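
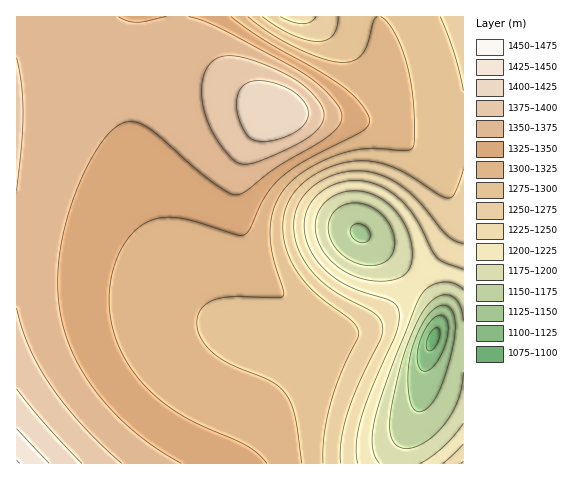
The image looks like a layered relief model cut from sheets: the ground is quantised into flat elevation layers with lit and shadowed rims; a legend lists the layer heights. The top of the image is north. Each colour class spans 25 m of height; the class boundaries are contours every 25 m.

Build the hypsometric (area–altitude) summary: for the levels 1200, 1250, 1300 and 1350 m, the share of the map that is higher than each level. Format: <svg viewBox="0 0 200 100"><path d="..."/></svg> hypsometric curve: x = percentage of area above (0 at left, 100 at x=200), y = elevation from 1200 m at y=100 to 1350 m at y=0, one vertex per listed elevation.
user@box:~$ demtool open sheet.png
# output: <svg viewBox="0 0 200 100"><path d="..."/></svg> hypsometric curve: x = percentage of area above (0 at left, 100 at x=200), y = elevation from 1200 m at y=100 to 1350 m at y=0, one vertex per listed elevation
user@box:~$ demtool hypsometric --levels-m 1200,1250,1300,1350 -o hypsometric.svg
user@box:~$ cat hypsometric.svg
<svg viewBox="0 0 200 100"><path d="M181 100l-15-33-39-34-67-33"/></svg>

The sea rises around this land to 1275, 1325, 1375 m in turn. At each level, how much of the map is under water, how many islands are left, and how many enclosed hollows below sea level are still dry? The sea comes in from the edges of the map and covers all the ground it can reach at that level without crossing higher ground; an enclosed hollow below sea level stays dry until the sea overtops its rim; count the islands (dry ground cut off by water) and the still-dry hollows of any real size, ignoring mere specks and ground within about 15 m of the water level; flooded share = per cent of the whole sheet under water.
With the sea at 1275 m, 22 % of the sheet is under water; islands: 0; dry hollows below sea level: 0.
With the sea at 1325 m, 54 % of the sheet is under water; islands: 0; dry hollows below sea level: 0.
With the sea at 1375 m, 92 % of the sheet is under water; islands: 1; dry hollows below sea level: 0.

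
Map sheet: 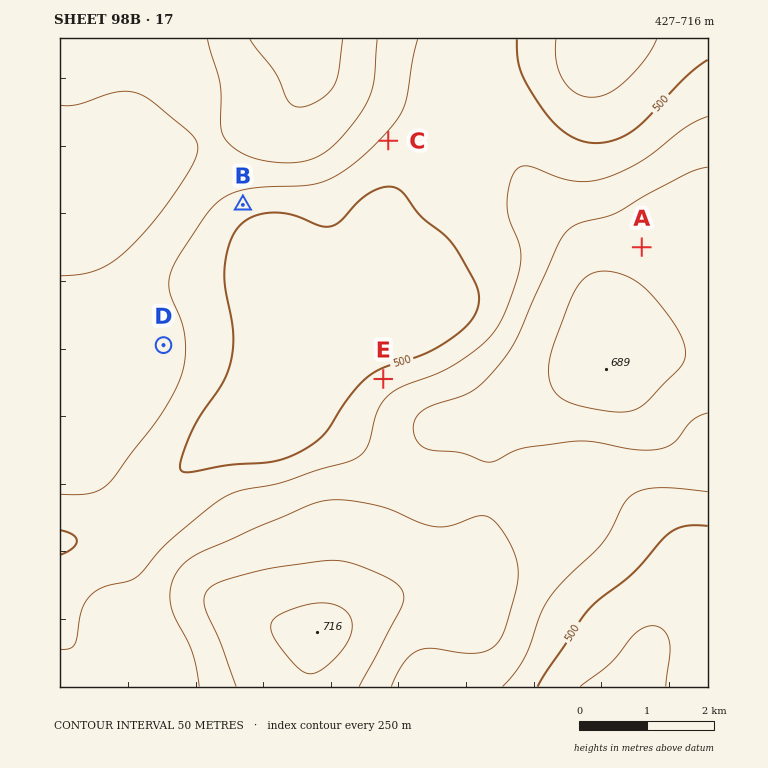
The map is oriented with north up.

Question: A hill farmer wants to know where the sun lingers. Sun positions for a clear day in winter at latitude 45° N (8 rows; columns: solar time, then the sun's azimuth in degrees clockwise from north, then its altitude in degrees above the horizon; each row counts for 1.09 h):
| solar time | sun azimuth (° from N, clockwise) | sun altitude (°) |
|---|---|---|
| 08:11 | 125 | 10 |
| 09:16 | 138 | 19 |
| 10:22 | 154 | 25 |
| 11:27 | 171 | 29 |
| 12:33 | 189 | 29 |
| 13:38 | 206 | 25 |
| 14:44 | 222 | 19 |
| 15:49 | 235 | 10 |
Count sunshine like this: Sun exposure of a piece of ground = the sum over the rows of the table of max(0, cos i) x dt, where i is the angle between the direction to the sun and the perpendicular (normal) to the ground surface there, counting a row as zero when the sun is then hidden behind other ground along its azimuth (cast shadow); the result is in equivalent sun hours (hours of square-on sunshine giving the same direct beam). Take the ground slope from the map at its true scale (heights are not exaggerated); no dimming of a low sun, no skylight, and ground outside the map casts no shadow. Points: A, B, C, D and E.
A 2.9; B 3.7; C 3.5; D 3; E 2.3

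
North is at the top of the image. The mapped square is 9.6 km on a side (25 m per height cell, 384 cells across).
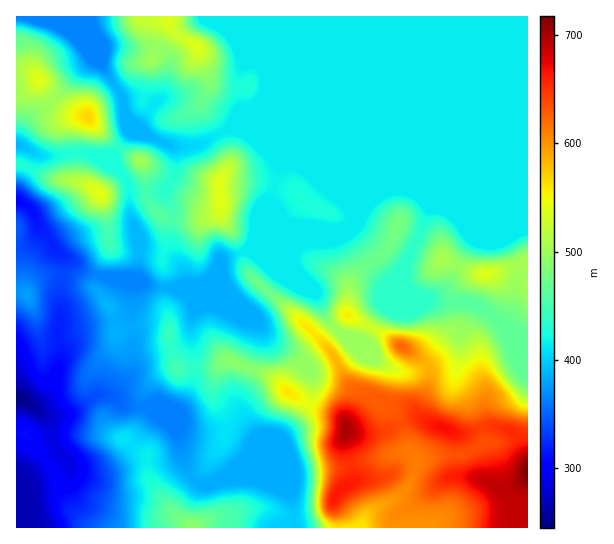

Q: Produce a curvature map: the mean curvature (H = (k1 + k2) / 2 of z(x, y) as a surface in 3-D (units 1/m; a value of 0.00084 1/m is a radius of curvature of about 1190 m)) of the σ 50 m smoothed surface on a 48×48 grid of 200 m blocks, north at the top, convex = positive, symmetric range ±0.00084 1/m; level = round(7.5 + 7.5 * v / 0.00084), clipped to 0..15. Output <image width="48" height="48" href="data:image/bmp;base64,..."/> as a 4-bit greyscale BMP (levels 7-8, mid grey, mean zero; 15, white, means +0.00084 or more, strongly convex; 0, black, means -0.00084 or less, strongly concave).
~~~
<image width="48" height="48" href="data:image/bmp;base64,Qk32BAAAAAAAAHYAAAAoAAAAMAAAADAAAAABAAQAAAAAAIAEAAATCwAAEwsAABAAAAAAAAAAAAAAABEREQAiIiIAMzMzAERERABVVVUAZmZmAHd3dwCIiIgAmZmZAKqqqgC7u7sAzMzMAN3d3QDu7u4A////AHdmeZiXaJh6y3eYVWdAJ0U4mHd3d3eZh3doqXZ2eJm6irqqmZhD77dFiYd2ZmWJh3Z5l3iHd3q4RYqrqYYy77dkRoiHVWWJd3Z5hohmh5qHQ0VnVWchr8qphleadnipd3ZpdnZmmqh2Z2Zmd3chjaqqu2aLubyYimaKdWdmeZdmeYZ3d3cRi4eIioZnqJqHe2iYZFVniZhmeZhnd3cDrIZmVnZmZVd3e4qGVoiKmLpmeJmGd3Qo37h3ZmZmZlVVaJqGirusqJhWd4mWZ2JIneyomGZ4q5Zmdrp2eImIqXZmZ4iHVCI0OOyXiXi9ypq8yrZGVHuVZ2d2WJiHZ2V4fPuGZ3qqh1iYlmRod2iGZ3dkWKdmWLzIW7hmd5qHR2iGclaHipVmeXRWaqZVV+/WR4d6u7qXNomronimaqd3d4arZ6ZFWeyEJczMp2epRHnLUXimWah3dnnMZ8h6rMlUFtuGQROKVYq2JWimV6l4hli6d6zcp2iELOQAFHmqdoqlR2inZXmJhniYVa23VEZkn6BjT/yIhXqlV2iXh2eZdnq2V6l1VERp/QZRr/yXZHuEd1mWeHeZhlnmWZZlZCfPwhR86nioh4lld1qWZ2aId2jHSIVWYT3/U+/qQAGImpdWaHuGZni5d3q4Vmd2Iq/3B/5yFnU1ZlVXeKx1Znqoh3qGd3djW/swBbtid3dVhURoeKp2aKuGZlZXd3c373E2JqqFZ3VmeIiZeJiHeIZFZUqWZnVv9Sd1erqHVmm6Z77ZZpiIhld2doyWelSPZHdpqpmZlVe7ma79mId1Q0ndlop1izJmV3d5h3iZqUScyYZYvZeFaInbZVl2mwKUd3d2ZUeIm2J7xxEgKrZld2jKRFlmq0r2Z3d3d3Roi6Nrs1d3U9VGZVWYIouIvL60V3d2Z3dHm8ZbdHeHd6NHmam3Bdx1ma2TR3eJq5dmrNlFV3eHhzI0Z635CbZXl623JniIl2d1aZVnd4eHiBaZiK/6GIRZdquJZniYZ3d3ZVd3eId4h0rv/u62GIZVecx4d3iXd3eHd3d3iHeId8uauqYCTLlmq77IZ3d3d3iIeHh4h3iHeNYyNUJjz/pmZX36Znd3d4eHd4d3h4h3h0E0MhI2vJQ1Q0m3R3d4eId4h4iId4d4eCarhWvnABJGZEVUd3d3d3d3d3d3d3d3d3m7qt/RRlupmGVnd3d3d3d3d3d3d3d3d4iIq++QVnvKmpdnd3d3d3d3d3d3d3d3d5Zmm9+hXHV4qodWd3h4eHiHiHh4iHh4eIl2as2BWXRGeahod3d4iIeIh4eHh4eHd2vadnlBdmVXV8hql3d3eId4h3iHeHh4iGzaczYmyJdamKdHh3d3eHh3iHiHd4h3iIunVkMr/NpYyalGd3d3d3eHh4eIh4eHeHmap0cnh6hVrdk3d3d3d3iId4eHiHiHiJzKc3cTZ3V7/8RXd3d3d3eHh4d3h3eId/pzN3VYu4i7hiN3d3h3d3eIh4eHeId4hxAmd3V53Im6EGd3d3d3d3d4eHiIiHh4iA=="/>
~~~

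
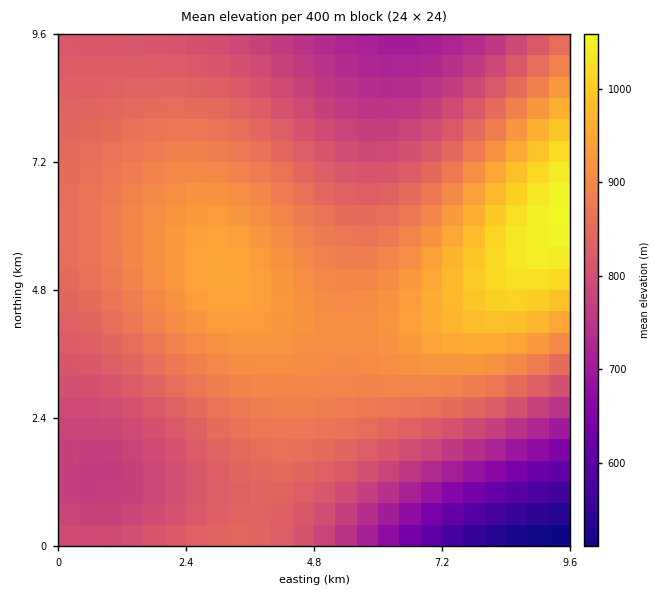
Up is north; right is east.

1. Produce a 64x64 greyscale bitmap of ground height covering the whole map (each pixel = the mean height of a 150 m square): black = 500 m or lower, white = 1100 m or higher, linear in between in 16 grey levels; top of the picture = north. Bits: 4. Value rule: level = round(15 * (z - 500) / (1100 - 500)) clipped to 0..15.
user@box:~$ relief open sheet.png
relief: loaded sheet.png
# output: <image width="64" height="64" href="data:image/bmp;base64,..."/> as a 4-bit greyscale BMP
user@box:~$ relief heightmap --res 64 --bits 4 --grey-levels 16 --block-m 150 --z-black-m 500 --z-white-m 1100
<image width="64" height="64" href="data:image/bmp;base64,Qk12CAAAAAAAAHYAAAAoAAAAQAAAAEAAAAABAAQAAAAAAAAIAAATCwAAEwsAABAAAAAAAAAAAAAAABEREQAiIiIAMzMzAERERABVVVUAZmZmAHd3dwCIiIgAmZmZAKqqqgC7u7sAzMzMAN3d3QDu7u4A////AId3d4iIiIiIiZmZmZmIiId3dmVVREMzIiIRERAAAAAAd3d3d3eIiIiIiZmZmYiIiHd2ZlVURDMyIiEREREAAAB3d3d3d3iIiIiIiZmZiIiId3dmZVVEQzMiIiEREREREXd3d3d3d3iIiIiIiZiIiIiHd3ZmVVREMzMiIiERERERd3d3d3d3d4iIiIiImYiIiId3dmZlVUREMzMiIiIRERF3d3d3d3d3iIiIiIiZmIiIiHd3ZmZVVURDMzMiIiIhEXd3d3d3d3d4iIiIiJmZiIiIh3d2ZmVVVERDMzMiIiIid3d3d3d3d3iIiIiJmZmYiIiId3d2ZmVVVERDMzMyIiJ3d3d3d3d3eIiIiImZmZmYiIiId3dmZmVVVEREMzMzInd3d3d3d3d4iIiImZmZmZmIiIiHd3dmZlVVVEREMzMzd3d3d3d3d4iIiImZmZmZmZmIiIiHd3dmZmVVVEREQzN3d3d3d3d3iIiIiZmZmZmZmZmIiIiHd3dmZmVVVUREQ3d3d3d3d3iIiIiZmZmZmZmZmZmIiIiHd3dmZmVVVUREd3d3d3d3iIiIiZmZmZmZmZmZmZmIiIiHd3d2ZmZVVUR3d3d3d3iIiIiZmZmZmZmZmZmZmZmYiIiId3d3ZmZVVXd3d3d3iIiIiZmZmZmZmZmZmZmZmZmZiIiIh3d3ZmZVd3d3d3iIiIiZmZmZmqqqqqqZmZmZmZmZmIiIiHd3ZmZ3d3d4iIiIiZmZmZqqqqqqqqqqmZmZmZmZmZiIiHd3Znd3d4iIiIiZmZmaqqqqqqqqqqqqqqqqmZmZmZmIiHd3iIiIiIiIiZmZmaqqqqqqqqqqqqqqqqqqqqqZmZmIiHeIiIiIiIiZmZmqqqqqqqqqqqqqqqqqqqqqqqqpmZmIiIiIiIiImZmZmqqqqqqqqqqqqqqqqqqqqqqqqqqqmZmIiIiIiImZmZmqqqqqqqqqqqqqqqqqqqu7u7u7qqqqmZmIiIiImZmZqqqqqqqqqqqqqqqqqqqru7u7u7u7uqqqmYiIiImZmZqqqqqqu7u7qqqqqqqqq7u7u7u7u7u7u6qqiIiImZmZqqqqqru7u7u6qqqqqqqru7u7u7vMu7u7uqqIiImZmZqqqqq7u7u7u7uqqqqqqru7u7u8zMzMzLu7uoiImZmZmqqqq7u7u7u7u7qqqqqqu7u7u8zMzMzMzMu7iJmZmZmqqqq7u7u7u7u7uqqqqqq7u7u8zMzMzMzMzLuJmZmZmqqqq7u7u7u7u7u6qqqqqqu7u7zMzMzN3MzMzJmZmZmaqqq7u7u7u7u7u6qqqqqqq7u7vMzMzd3d3dzMmZmZmaqqqru7u7u7u7u7qqqqqqqqu7u8zMzd3d3d3cyZmZmaqqqru7u7u7u7u7uqqqqqqqq7u7zMzN3d3d3d3ZmZmZqqqqu7u7u7u7u7uqqqqqqqqqu7u8zM3d3d3d3dmZmZmqqqq7u7u7u7u7u6qqqqqqqqqru7zMzd3d3d3d2ZmZmqqqq7u7u7u7u7u6qqqqqqqqqqu7vMzN3d3e7u3ZmZmaqqqru7u7u7u7u7qqqqqqqqqqqru7zMzd3d7u7umZmZqqqqu7u7u7u7u7qqqqqpmZmqqqq7vMzN3d3u7u6ZmZmqqqq7u7u7u7u7uqqqqZmZmZqqqru7zM3d3e7u7pmZmaqqqqu7u7u7u7uqqqqZmZmZmZqqq7u8zN3d7u7umZmZqqqqq7u7u7u7uqqqqZmZmZmZmaqqu7zM3d3e7u6ZmZmqqqqqu7u7u7uqqqqZmZmZmZmZmqqru8zN3d7u7pmZmaqqqqq7u7u7uqqqqpmZmZmZmZmZqqu7zMzd3e7umZmZmqqqqqq7u7qqqqqpmZmZiIiJmZmaqru8zN3d7u6ZmZmaqqqqqqqqqqqqqpmZmYiIiIiJmZmqq7vMzd3e7pmZmZmqqqqqqqqqqqqpmZmYiIiIiIiZmZqqu7zM3d3umZmZmaqqqqqqqqqqqpmZmYiIiIiIiIiZmqq7vMzd3e6ZmZmZmqqqqqqqqqqpmZmYiIiIiIiIiImZqqu7zM3d3pmZmZmZqqqqqqqqqZmZmYiIiId3d4iIiJmaqru8zN3dmZmZmZmaqqqqqqqZmZmYiIiHd3d3d4iIiZmqq7vMzd2ZmZmZmZmZqqqqmZmZmYiIiHd3d3d3eIiImZqqu7zM3ZmZmZmZmZmZmZmZmZmYiIiHd3d3d3d3eIiJmaqrvMzNmZmZmZmZmZmZmZmZmYiIiHd3d3d3d3d3iIiZmqq7zMyZmZmZmZmZmZmZmZmIiIiHd3d3d3d3d3d4iImZqru8zIiJmZmZmZmZmZmZmIiIiHd3d3ZmZmZ3d3eIiJmaq7vMiIiJmZmZmZmZmZiIiIiHd3d3ZmZmZmZ3d3iIiZqqu7yIiIiImZmZmZmYiIiIiHd3d2ZmZmZmZmd3d4iJmaqru4iIiIiIiIiIiIiIiIiHd3d2ZmZmZmZmZmd3eIiZmqq7iIiIiIiIiIiIiIiIh3d3d2ZmZmZmZmZmZnd3iImZqquIiIiIiIiIiIiIiIh3d3d2ZmZmZmZmZmZmZ3d4iJmaqoiIiIiIiIiIiIiIh3d3d2ZmZmZmVVVWZmZmd3eIiZmqiIiIiIiIiIiIiId3d3d3ZmZmZlVVVVVWZmZnd3iImZqIiIiIiIiIiIiId3d3d3ZmZmZlVVVVVVVWZmZnd4iJmYiIiIiIiIiIiHd3d3d3ZmZmZlVVVVVVVVVmZmZ3eIiZ"/>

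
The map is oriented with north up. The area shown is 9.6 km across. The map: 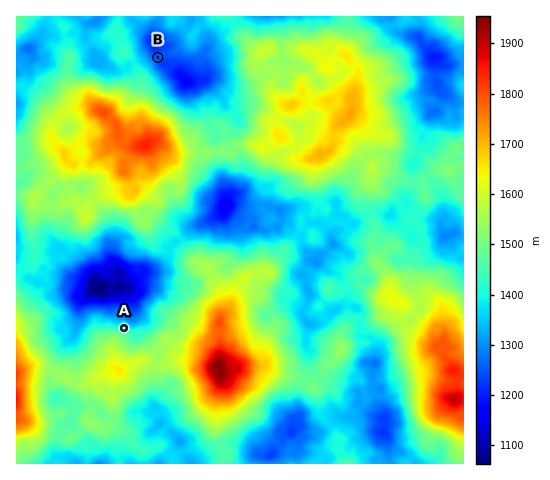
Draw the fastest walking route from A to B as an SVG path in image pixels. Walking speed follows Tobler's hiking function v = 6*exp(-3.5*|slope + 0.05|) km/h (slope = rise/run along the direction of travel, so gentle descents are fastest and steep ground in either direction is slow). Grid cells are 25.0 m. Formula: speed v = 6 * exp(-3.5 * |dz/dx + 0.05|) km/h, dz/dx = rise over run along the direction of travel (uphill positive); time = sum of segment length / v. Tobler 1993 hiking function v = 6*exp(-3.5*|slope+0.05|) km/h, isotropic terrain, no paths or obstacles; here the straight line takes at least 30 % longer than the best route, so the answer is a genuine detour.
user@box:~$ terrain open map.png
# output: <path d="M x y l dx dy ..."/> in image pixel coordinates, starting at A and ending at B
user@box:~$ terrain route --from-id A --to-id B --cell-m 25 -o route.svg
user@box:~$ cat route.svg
<path d="M124 328l2 1 7 0 13-6 2-3 0-9 2-3 8-8 7-2 1-3 0-2 3-7 0-5 5-8 0-4-2-5 0-16 7-14 0-11 4-9 5-5 1-2 0-13 10-19 0-44-2-2-7-7-3-7-13-13-1-3-2-2-4-7 0-3-2-4-8-16 0-7 1-3"/>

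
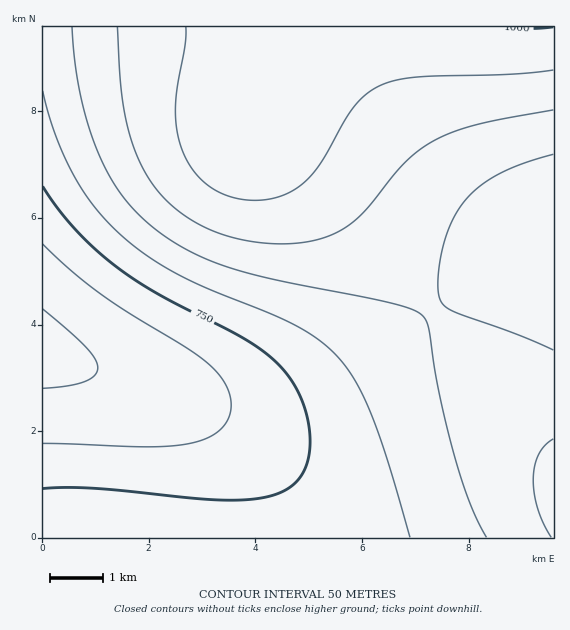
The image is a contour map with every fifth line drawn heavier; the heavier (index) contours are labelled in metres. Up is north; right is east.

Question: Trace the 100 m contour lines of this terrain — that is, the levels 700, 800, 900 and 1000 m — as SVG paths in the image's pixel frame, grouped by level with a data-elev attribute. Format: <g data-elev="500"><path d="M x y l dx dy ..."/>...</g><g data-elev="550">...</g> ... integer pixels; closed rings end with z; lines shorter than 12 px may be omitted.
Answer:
<g data-elev="700"><path d="M43 244l28 27 30 23 30 20 56 34 20 15 11 10 7 11 5 11 1 10-3 14-8 11-13 8-18 6-18 2-24 1-104-4"/></g><g data-elev="800"><path d="M43 91l12 44 18 40 21 32 27 28 27 21 32 19 31 15 65 26 27 13 21 15 18 17 16 26 16 33 15 47 21 70"/></g><g data-elev="900"><path d="M553 439l-8 6-6 9-4 11-2 14 1 14 4 15 5 15 8 14"/><path d="M117 27l3 54 5 35 9 32 13 27 18 24 22 18 28 15 30 8 24 3 23 1 21-3 19-6 13-7 13-11 46-54 13-12 16-10 19-9 24-7 77-15"/></g><g data-elev="1000"><path d="M502 27l26 2 25-2"/></g>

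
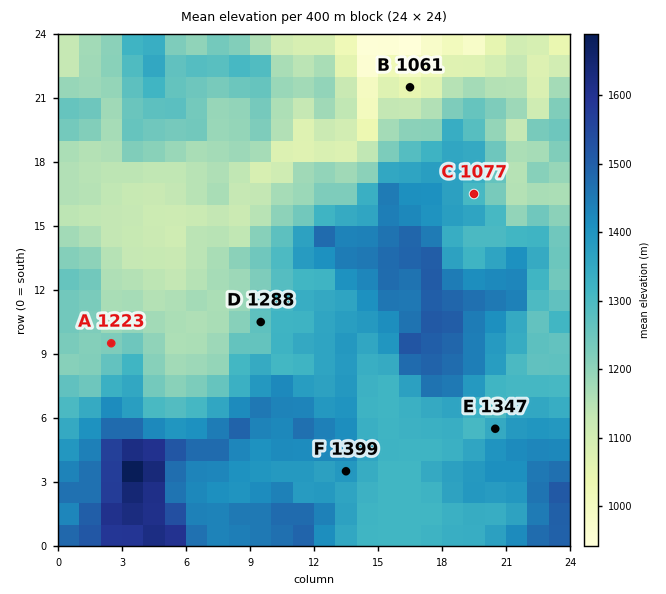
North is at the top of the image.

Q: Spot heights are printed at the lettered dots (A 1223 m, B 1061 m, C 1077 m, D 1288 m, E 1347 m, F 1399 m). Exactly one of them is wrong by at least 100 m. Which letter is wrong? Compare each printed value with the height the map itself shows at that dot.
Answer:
C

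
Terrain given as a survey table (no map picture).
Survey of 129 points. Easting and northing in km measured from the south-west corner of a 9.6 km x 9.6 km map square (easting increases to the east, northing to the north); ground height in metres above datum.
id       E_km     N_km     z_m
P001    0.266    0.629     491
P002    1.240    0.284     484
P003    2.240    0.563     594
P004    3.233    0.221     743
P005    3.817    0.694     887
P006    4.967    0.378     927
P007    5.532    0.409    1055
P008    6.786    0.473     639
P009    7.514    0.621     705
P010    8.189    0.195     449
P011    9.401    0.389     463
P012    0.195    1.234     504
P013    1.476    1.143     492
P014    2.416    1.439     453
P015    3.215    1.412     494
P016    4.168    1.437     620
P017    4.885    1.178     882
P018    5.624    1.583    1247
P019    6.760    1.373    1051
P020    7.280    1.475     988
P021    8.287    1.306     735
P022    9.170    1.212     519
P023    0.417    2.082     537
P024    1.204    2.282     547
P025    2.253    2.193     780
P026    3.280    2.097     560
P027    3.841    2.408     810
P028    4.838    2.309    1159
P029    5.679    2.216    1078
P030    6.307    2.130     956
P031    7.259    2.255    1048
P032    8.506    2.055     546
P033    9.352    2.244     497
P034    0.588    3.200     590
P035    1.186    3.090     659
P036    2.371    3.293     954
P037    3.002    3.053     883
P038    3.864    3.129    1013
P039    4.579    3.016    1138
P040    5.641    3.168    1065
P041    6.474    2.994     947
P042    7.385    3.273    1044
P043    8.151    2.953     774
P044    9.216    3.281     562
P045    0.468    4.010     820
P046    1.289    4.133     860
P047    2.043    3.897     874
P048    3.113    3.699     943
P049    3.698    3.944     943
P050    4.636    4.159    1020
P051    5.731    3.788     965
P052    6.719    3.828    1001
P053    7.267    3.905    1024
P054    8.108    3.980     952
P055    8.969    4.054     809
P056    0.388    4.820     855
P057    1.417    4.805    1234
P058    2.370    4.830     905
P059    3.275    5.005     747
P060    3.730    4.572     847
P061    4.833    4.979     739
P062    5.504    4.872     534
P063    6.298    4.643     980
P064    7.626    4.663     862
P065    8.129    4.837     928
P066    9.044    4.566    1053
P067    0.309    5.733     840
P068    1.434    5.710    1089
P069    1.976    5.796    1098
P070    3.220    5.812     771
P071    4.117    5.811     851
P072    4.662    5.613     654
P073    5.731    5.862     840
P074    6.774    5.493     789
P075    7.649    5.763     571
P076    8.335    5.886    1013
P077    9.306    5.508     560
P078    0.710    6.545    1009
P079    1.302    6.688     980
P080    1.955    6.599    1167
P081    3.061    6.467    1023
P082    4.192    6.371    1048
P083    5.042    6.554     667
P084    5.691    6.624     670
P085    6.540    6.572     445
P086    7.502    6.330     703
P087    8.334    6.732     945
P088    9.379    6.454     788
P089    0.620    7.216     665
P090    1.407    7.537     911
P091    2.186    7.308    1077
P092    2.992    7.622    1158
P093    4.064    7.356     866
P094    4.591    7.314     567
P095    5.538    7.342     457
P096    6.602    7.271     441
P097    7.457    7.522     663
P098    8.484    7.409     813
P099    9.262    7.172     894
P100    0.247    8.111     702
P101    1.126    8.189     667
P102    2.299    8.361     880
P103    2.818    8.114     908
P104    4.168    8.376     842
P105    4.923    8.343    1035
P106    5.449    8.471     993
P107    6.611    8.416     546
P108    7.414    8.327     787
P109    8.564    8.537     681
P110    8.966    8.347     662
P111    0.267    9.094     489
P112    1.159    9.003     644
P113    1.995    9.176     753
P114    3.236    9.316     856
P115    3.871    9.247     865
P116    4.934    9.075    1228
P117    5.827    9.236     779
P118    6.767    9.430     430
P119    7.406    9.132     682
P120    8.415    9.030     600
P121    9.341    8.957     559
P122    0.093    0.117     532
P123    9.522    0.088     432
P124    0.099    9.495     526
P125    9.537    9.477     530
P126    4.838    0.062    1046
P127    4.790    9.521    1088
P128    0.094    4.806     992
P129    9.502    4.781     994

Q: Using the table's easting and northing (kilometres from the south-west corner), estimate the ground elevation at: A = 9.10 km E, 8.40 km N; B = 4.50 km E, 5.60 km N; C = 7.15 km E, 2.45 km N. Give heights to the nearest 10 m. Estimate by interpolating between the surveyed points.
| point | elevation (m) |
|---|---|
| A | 630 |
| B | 670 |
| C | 1040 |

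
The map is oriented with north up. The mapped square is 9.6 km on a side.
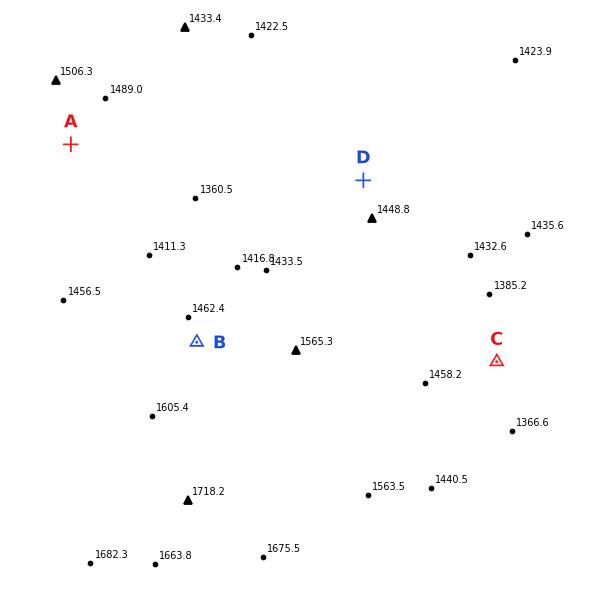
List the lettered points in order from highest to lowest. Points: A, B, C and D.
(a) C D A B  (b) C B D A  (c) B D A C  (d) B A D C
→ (d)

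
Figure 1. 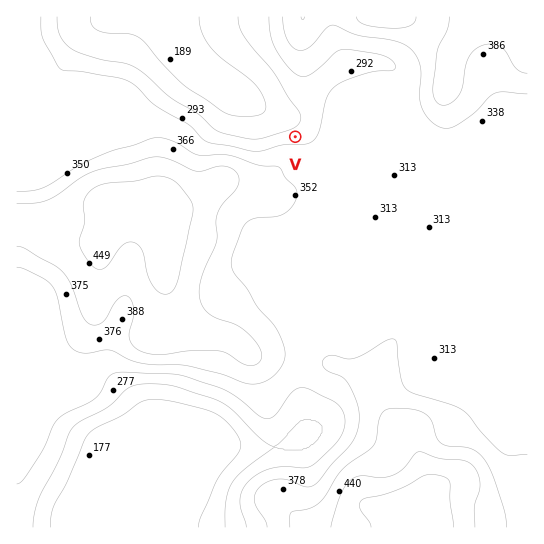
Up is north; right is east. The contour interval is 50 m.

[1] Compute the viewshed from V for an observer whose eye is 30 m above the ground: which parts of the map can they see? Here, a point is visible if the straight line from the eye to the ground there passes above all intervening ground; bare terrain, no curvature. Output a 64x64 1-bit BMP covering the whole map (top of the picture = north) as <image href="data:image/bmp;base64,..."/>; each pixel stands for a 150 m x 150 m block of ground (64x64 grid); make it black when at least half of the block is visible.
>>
<image width="64" height="64" href="data:image/bmp;base64,Qk0+AgAAAAAAAD4AAAAoAAAAQAAAAEAAAAABAAEAAAAAAAACAAATCwAAEwsAAAIAAAAAAAAA////AAAAAAAAAAAAAAAAAAAAAAAAAAAAAAAAAAAAAAAAAAAAAAAAAAAAAAAAAAAAAAAAAAAAAAAAAAAAAAAAAAAAAAAAAAAAAAAAAAAAAAAAAAAAAAAAAAAAAAAAAAAAAAAAAAAAAAAAAAAAAAAAAAAAAAAAAAAAAAAAAAAAAAAAAAAAAAAAAAAAAAAAAAAAAAAAAAAAAAAAAAAAAAAAAAAAAAAAAAAAAAAAAAAAAAAAAAAAAAAAAAAAAAAAAAAAAAAAAAAAAAAAAAAAAAAAAAAAAAAAAAAAAAAAAAAAAAAAAAAAAAAAAAAAAAAAAAAAAAAAAAAAAAAAAAAAAAAAAAAAAAAAAAAAAAAAAAAAAAAAAAAAAAAAAAAAAAAAAAAAAAAAAAAAAAAAAAAAAAAAAAAAAAAAAAAAAAAAAAAAAAAAAAAAAAAAAAAAAAAAAAAAAAAAAAAAAAAAAAAAAAAAAAAAEBwAAAAAAAA4PgAAAAAAADx/AAAAAAAAP3/4AAAAAAA///4AAAAAAD///wAAAAAAP///AAAAAAB///8AAAAAB////wAIAAAP////gBgAAB////8AHAAAD////wAcAAAH///+ABwAAAf///8AHAAAA////4AcACAD////wBwA+AP////wPAD8A//////8AP4H//////cA/////D//w4D///w4Af4DgA=="/>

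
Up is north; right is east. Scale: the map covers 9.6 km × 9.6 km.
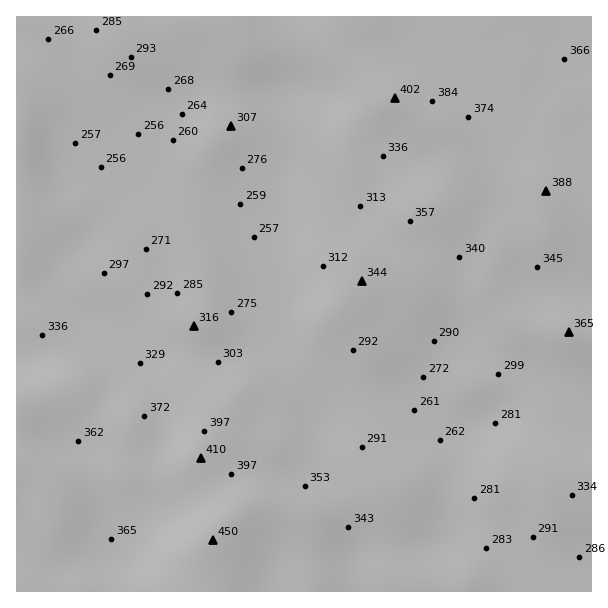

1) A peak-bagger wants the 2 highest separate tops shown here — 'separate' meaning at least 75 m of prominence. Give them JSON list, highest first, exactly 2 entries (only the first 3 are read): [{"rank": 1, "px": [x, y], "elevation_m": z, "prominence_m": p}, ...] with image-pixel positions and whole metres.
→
[{"rank": 1, "px": [213, 540], "elevation_m": 450, "prominence_m": 194}, {"rank": 2, "px": [393, 98], "elevation_m": 402, "prominence_m": 119}]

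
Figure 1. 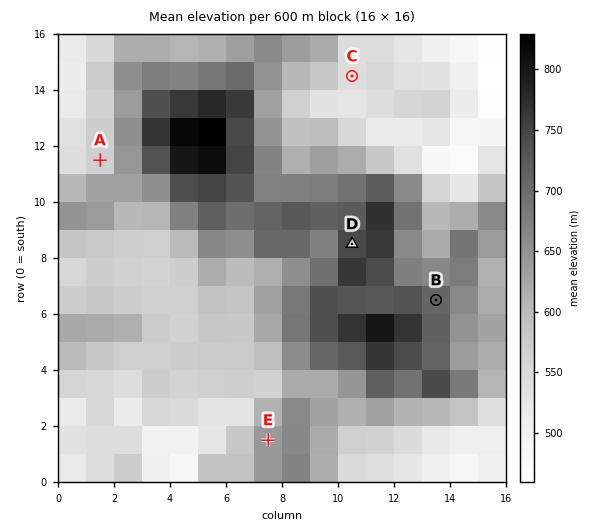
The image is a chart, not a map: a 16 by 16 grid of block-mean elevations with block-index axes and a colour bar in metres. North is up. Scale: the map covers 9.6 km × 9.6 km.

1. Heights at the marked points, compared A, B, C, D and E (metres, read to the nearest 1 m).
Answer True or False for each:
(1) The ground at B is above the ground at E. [True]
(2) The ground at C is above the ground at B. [False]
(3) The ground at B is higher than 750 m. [False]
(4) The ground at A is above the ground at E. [False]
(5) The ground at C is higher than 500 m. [True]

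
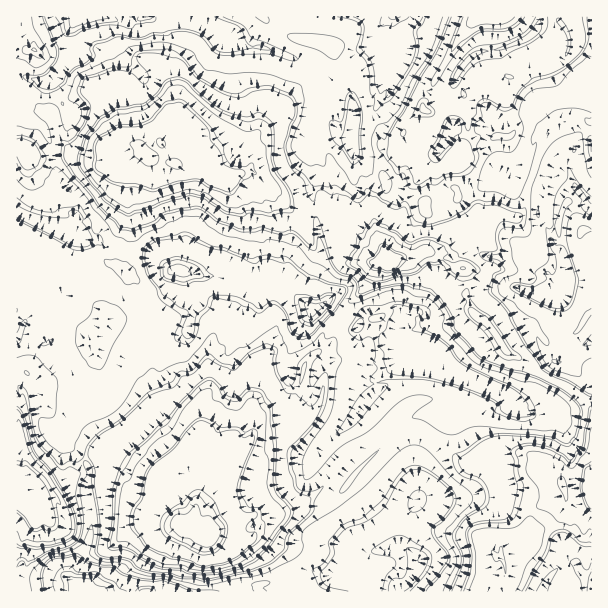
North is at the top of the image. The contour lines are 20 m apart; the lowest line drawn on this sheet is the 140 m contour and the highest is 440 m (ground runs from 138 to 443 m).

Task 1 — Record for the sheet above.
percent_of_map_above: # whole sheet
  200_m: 87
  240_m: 58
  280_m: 38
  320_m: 19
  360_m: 8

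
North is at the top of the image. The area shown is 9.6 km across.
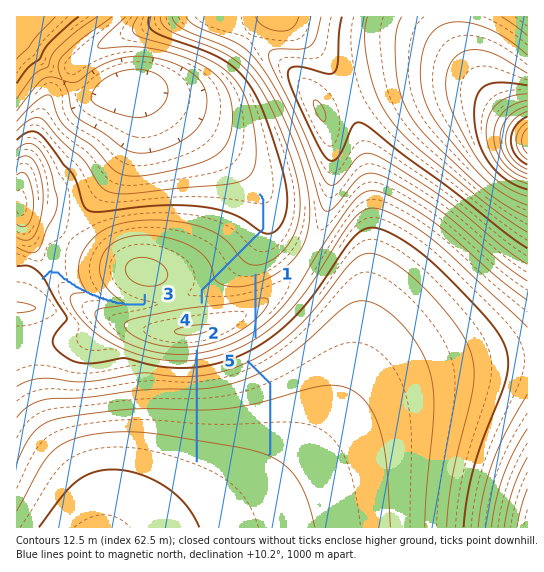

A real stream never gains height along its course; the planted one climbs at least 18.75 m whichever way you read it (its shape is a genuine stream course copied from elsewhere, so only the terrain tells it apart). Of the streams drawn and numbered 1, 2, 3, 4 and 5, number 1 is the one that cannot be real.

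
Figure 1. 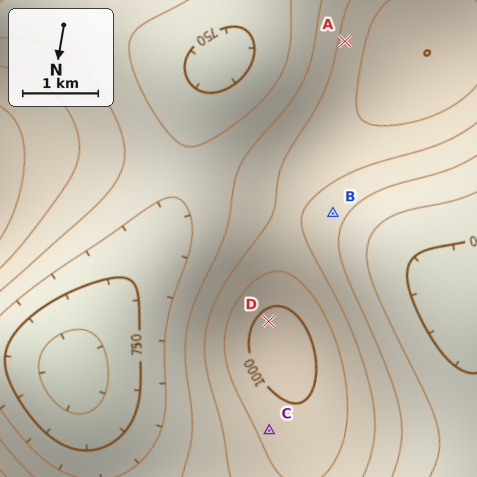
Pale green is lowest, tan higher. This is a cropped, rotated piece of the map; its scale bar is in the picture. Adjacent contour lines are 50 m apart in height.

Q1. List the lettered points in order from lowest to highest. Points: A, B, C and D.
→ B A C D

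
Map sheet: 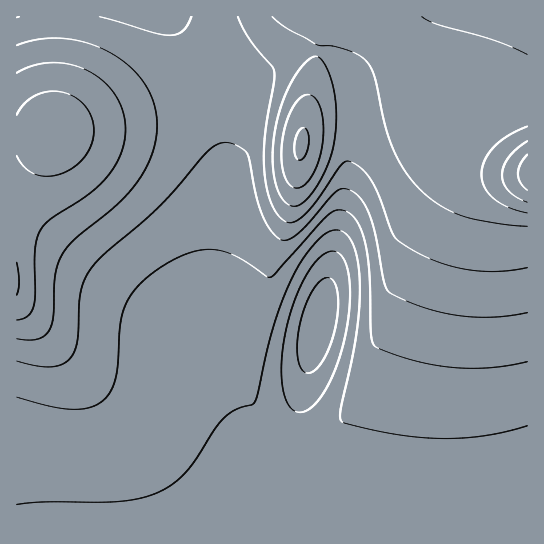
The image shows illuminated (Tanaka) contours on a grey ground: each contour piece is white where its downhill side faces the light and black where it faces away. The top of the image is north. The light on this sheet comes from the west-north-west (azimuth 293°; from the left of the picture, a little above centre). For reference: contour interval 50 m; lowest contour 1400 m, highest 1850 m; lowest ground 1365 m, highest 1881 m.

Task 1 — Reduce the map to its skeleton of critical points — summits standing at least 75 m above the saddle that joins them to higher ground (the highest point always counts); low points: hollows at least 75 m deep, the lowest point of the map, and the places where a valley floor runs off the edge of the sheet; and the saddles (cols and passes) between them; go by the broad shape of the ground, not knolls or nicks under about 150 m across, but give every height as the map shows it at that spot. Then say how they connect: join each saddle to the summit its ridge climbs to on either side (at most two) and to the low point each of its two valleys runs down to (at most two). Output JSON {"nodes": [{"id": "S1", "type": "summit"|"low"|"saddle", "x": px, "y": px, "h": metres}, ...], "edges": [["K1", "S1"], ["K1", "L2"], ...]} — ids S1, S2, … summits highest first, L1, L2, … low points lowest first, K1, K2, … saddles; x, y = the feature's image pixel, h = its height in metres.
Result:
{"nodes": [
{"id": "S1", "type": "summit", "x": 527, "y": 173, "h": 1881},
{"id": "S2", "type": "summit", "x": 302, "y": 145, "h": 1808},
{"id": "S3", "type": "summit", "x": 53, "y": 131, "h": 1779},
{"id": "L1", "type": "low", "x": 318, "y": 323, "h": 1365},
{"id": "K1", "type": "saddle", "x": 318, "y": 51, "h": 1699},
{"id": "K2", "type": "saddle", "x": 205, "y": 79, "h": 1612},
{"id": "K3", "type": "saddle", "x": 294, "y": 463, "h": 1485}],
"edges": [["K1", "S1"], ["K1", "S2"], ["K1", "L1"], ["K2", "S1"], ["K2", "S3"], ["K2", "L1"], ["K3", "S1"], ["K3", "S2"], ["K3", "L1"]]}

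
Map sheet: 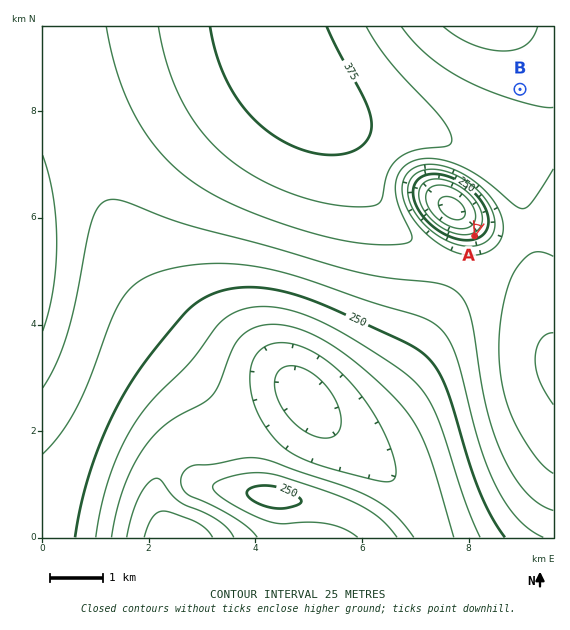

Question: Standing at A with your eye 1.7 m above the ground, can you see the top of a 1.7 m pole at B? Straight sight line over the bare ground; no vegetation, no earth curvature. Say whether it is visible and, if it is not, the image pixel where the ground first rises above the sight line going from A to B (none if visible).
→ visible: false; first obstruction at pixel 485 204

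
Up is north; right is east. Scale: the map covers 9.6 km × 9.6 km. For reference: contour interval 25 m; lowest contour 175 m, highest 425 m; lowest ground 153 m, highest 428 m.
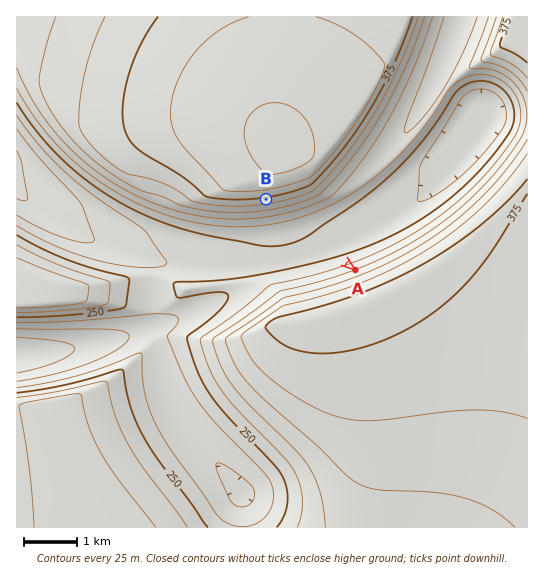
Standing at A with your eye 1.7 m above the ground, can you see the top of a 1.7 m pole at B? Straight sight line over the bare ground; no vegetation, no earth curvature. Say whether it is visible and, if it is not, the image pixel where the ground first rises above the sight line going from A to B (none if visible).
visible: true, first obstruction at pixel None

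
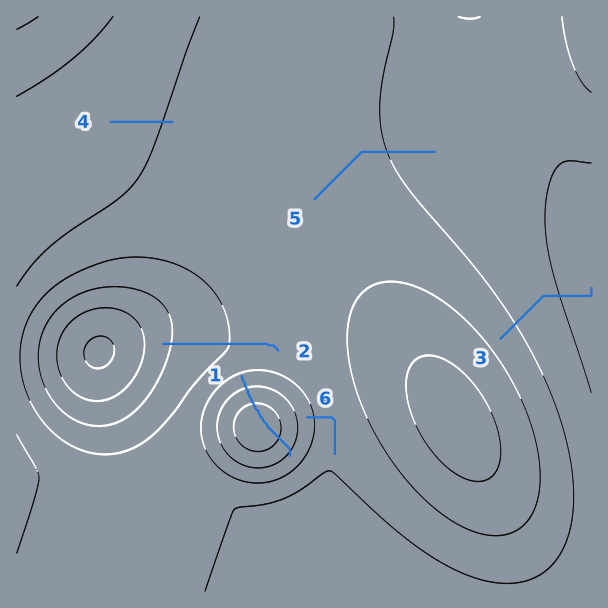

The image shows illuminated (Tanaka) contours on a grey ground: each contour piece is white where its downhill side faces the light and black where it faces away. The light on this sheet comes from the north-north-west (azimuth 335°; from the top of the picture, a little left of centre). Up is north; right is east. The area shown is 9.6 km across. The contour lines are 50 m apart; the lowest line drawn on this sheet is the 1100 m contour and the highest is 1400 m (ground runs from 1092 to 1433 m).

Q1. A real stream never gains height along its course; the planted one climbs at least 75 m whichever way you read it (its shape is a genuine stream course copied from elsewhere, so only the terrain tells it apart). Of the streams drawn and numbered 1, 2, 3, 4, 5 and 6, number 1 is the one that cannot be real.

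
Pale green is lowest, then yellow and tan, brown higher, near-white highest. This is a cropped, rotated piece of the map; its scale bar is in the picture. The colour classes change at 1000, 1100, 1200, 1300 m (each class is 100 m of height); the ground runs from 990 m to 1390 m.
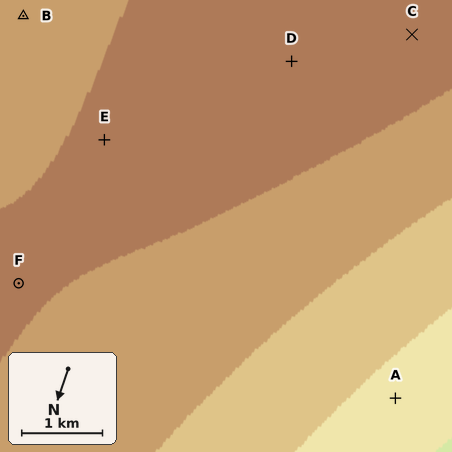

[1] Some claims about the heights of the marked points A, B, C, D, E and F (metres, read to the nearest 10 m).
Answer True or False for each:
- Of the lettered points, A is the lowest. True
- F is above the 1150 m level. True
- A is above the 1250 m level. False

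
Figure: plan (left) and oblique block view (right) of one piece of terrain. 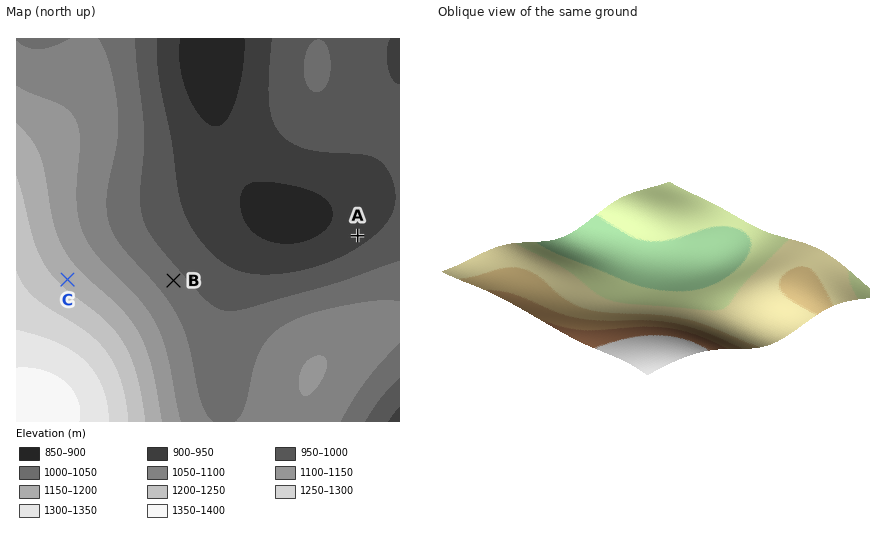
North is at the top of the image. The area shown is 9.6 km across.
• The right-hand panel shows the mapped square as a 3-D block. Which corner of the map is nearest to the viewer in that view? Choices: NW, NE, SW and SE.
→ SW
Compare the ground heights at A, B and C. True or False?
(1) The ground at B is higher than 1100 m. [False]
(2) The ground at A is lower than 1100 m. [True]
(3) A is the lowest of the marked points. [True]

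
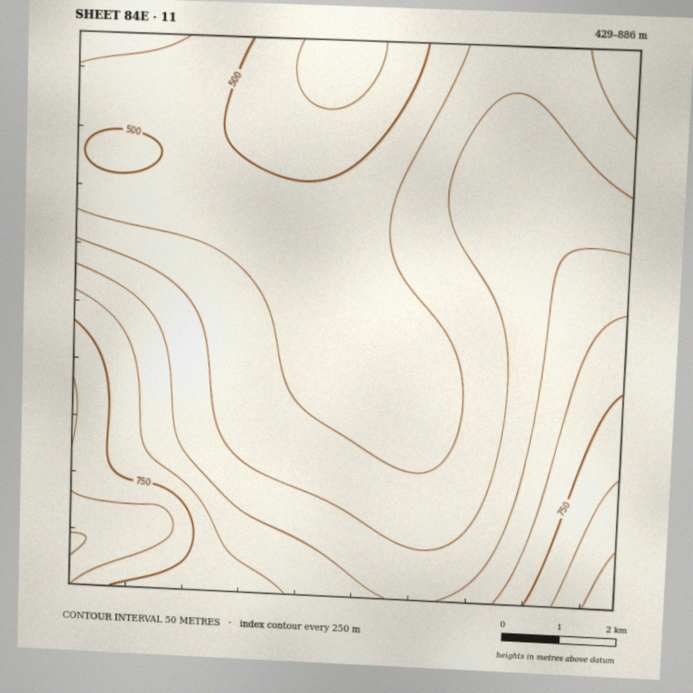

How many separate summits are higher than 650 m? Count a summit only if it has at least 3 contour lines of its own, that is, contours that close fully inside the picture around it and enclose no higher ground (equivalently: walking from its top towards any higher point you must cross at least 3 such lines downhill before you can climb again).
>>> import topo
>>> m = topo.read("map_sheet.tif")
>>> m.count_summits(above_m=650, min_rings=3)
0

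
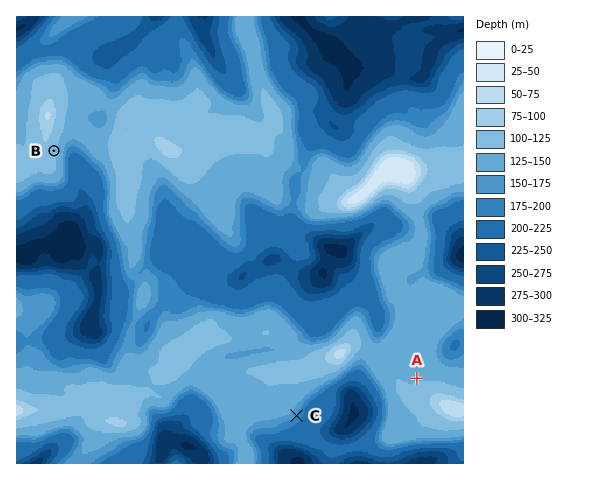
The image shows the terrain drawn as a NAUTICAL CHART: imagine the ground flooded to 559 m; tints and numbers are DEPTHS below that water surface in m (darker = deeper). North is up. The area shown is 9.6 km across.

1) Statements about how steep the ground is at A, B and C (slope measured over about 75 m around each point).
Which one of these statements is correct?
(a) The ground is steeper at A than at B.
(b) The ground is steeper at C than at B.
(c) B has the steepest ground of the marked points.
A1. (b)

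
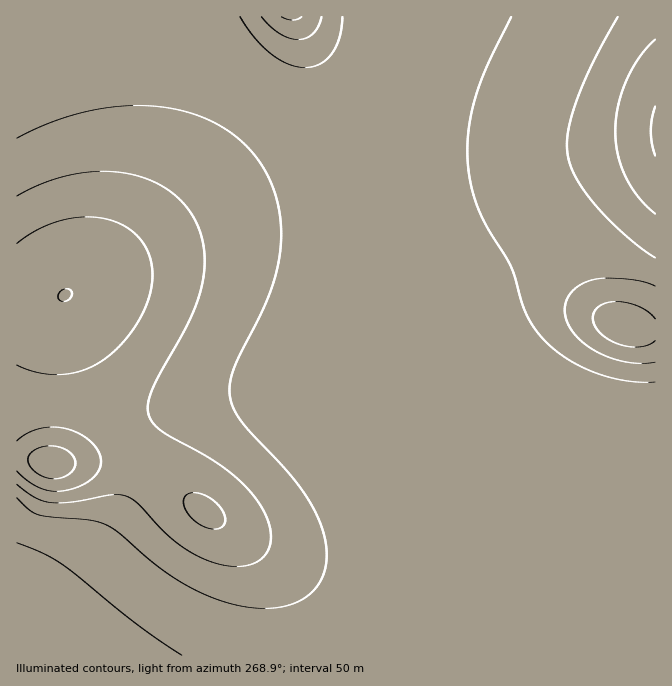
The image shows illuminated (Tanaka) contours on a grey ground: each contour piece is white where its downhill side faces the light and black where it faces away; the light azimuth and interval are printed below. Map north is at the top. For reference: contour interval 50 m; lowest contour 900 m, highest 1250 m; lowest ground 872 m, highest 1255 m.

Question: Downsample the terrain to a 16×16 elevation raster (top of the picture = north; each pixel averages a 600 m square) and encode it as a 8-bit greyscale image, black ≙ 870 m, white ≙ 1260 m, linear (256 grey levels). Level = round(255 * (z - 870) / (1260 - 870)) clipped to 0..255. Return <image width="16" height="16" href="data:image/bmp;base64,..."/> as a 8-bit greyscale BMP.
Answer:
<image width="16" height="16" href="data:image/bmp;base64,Qk02BQAAAAAAADYEAAAoAAAAEAAAABAAAAABAAgAAAAAAAABAAATCwAAEwsAAAABAAAAAAAAAAAAAAEBAQACAgIAAwMDAAQEBAAFBQUABgYGAAcHBwAICAgACQkJAAoKCgALCwsADAwMAA0NDQAODg4ADw8PABAQEAAREREAEhISABMTEwAUFBQAFRUVABYWFgAXFxcAGBgYABkZGQAaGhoAGxsbABwcHAAdHR0AHh4eAB8fHwAgICAAISEhACIiIgAjIyMAJCQkACUlJQAmJiYAJycnACgoKAApKSkAKioqACsrKwAsLCwALS0tAC4uLgAvLy8AMDAwADExMQAyMjIAMzMzADQ0NAA1NTUANjY2ADc3NwA4ODgAOTk5ADo6OgA7OzsAPDw8AD09PQA+Pj4APz8/AEBAQABBQUEAQkJCAENDQwBEREQARUVFAEZGRgBHR0cASEhIAElJSQBKSkoAS0tLAExMTABNTU0ATk5OAE9PTwBQUFAAUVFRAFJSUgBTU1MAVFRUAFVVVQBWVlYAV1dXAFhYWABZWVkAWlpaAFtbWwBcXFwAXV1dAF5eXgBfX18AYGBgAGFhYQBiYmIAY2NjAGRkZABlZWUAZmZmAGdnZwBoaGgAaWlpAGpqagBra2sAbGxsAG1tbQBubm4Ab29vAHBwcABxcXEAcnJyAHNzcwB0dHQAdXV1AHZ2dgB3d3cAeHh4AHl5eQB6enoAe3t7AHx8fAB9fX0Afn5+AH9/fwCAgIAAgYGBAIKCggCDg4MAhISEAIWFhQCGhoYAh4eHAIiIiACJiYkAioqKAIuLiwCMjIwAjY2NAI6OjgCPj48AkJCQAJGRkQCSkpIAk5OTAJSUlACVlZUAlpaWAJeXlwCYmJgAmZmZAJqamgCbm5sAnJycAJ2dnQCenp4An5+fAKCgoAChoaEAoqKiAKOjowCkpKQApaWlAKampgCnp6cAqKioAKmpqQCqqqoAq6urAKysrACtra0Arq6uAK+vrwCwsLAAsbGxALKysgCzs7MAtLS0ALW1tQC2trYAt7e3ALi4uAC5ubkAurq6ALu7uwC8vLwAvb29AL6+vgC/v78AwMDAAMHBwQDCwsIAw8PDAMTExADFxcUAxsbGAMfHxwDIyMgAycnJAMrKygDLy8sAzMzMAM3NzQDOzs4Az8/PANDQ0ADR0dEA0tLSANPT0wDU1NQA1dXVANbW1gDX19cA2NjYANnZ2QDa2toA29vbANzc3ADd3d0A3t7eAN/f3wDg4OAA4eHhAOLi4gDj4+MA5OTkAOXl5QDm5uYA5+fnAOjo6ADp6ekA6urqAOvr6wDs7OwA7e3tAO7u7gDv7+8A8PDwAPHx8QDy8vIA8/PzAPT09AD19fUA9vb2APf39wD4+PgA+fn5APr6+gD7+/sA/Pz8AP39/QD+/v4A////AKKfm5aOh4SFiIuMi4qIhoSempOIeW9veIKIiomIhoSCl5CEblZOXHGAh4mIh4WDgXhuaFA2P111goeIh4WDgX8lJUZFQlZufoWHh4aEgoB+Ky9HUl1ufISHh4aFg4KAf0FASVdod4GGh4eGhYSEh4srKzhNY3R/hIaGhoaJlLDDGxknPlhseoGEhYeKkqzV3x0XIjdRZ3Z+g4WJjpentrcxKS4+UmZ0fYKGi5Ocpq69TkVFT11rdn2Ch42Xo6+71mhhX2Jqcnl+goeOmaazxud6dXJzdXl8f4KGjZilssbpg399fHx9e3qBhYuVoKy+3YaDgoB/e11dfYSJkJqksso="/>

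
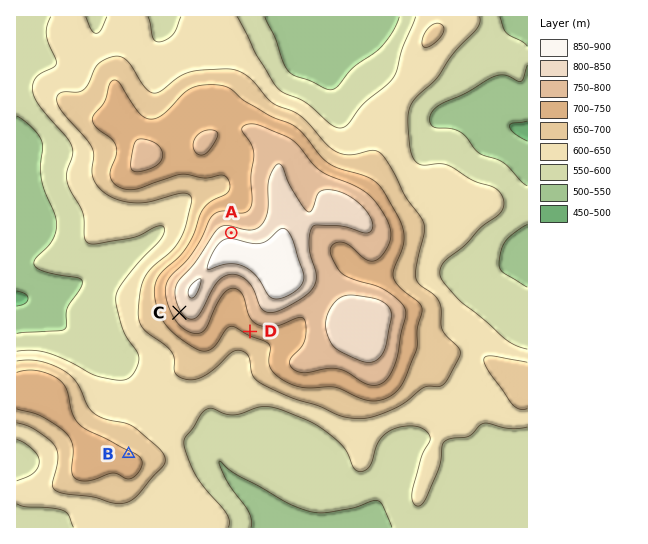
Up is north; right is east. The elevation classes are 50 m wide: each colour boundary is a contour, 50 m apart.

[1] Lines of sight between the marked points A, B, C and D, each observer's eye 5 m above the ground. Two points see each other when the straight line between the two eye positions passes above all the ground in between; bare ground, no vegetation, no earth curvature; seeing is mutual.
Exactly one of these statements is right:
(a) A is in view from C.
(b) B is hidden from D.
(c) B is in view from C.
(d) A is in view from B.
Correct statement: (c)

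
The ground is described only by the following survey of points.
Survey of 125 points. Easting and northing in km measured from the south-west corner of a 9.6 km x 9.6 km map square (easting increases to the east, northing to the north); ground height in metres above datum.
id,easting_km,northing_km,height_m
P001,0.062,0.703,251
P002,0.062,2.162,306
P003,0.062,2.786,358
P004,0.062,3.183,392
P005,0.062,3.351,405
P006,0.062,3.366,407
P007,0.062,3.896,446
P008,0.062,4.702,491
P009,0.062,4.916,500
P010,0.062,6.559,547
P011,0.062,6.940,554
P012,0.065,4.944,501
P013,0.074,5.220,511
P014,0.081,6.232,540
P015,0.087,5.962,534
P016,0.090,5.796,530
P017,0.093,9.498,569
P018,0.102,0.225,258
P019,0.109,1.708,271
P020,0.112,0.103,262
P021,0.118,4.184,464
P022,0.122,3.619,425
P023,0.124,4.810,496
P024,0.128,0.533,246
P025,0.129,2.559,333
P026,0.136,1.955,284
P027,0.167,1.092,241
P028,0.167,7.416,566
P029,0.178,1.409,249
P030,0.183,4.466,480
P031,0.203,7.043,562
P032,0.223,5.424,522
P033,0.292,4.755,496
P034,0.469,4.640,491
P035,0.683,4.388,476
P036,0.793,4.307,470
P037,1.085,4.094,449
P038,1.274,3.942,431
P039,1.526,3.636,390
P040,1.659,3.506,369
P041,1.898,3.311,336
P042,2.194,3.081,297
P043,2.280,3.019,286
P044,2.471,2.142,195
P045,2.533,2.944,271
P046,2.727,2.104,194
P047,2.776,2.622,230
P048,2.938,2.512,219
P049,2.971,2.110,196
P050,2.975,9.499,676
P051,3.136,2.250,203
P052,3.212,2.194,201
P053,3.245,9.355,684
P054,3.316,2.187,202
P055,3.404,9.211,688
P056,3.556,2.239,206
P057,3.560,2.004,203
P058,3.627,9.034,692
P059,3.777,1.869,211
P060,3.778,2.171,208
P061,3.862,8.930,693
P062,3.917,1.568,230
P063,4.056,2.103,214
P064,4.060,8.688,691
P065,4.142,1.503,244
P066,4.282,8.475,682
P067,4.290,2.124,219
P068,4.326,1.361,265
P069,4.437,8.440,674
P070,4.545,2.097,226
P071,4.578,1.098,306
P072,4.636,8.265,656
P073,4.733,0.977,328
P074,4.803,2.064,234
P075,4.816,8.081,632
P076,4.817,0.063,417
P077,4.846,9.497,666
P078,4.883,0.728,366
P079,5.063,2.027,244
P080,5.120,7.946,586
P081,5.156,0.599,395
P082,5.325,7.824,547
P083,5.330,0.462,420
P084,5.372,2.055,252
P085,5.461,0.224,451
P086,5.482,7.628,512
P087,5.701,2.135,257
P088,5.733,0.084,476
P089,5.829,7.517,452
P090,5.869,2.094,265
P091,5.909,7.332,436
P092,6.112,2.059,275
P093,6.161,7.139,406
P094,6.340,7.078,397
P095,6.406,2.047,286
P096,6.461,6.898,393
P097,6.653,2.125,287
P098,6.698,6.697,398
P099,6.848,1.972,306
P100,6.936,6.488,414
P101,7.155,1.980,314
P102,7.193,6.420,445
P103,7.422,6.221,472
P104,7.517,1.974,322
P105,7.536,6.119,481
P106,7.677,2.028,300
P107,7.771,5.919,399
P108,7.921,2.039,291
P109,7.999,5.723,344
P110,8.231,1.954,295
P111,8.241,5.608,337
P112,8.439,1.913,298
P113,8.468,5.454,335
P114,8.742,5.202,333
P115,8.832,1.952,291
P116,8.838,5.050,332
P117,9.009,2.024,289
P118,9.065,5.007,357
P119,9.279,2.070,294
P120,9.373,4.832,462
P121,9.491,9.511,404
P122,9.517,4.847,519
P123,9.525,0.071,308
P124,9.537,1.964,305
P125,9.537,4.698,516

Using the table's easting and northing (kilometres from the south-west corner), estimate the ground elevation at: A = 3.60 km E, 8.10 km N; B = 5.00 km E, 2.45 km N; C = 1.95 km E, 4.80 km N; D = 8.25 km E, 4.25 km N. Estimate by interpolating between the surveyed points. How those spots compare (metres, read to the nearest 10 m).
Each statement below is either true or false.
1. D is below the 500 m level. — true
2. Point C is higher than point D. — true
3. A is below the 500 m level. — false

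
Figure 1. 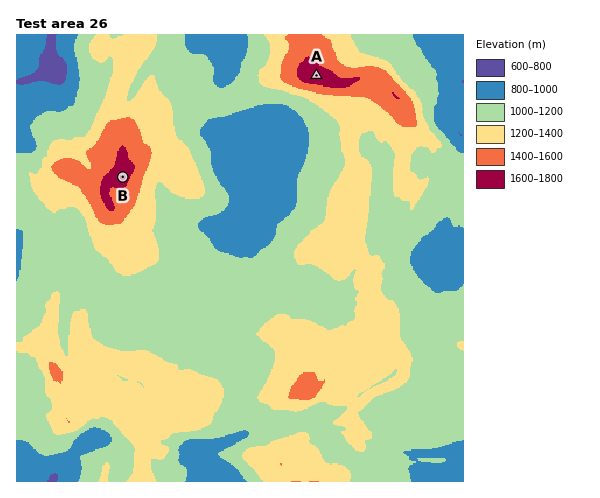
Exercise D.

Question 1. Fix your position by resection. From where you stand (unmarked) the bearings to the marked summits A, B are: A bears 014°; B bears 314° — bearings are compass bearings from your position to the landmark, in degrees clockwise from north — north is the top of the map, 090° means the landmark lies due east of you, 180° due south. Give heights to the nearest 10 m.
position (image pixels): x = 258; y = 308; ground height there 1180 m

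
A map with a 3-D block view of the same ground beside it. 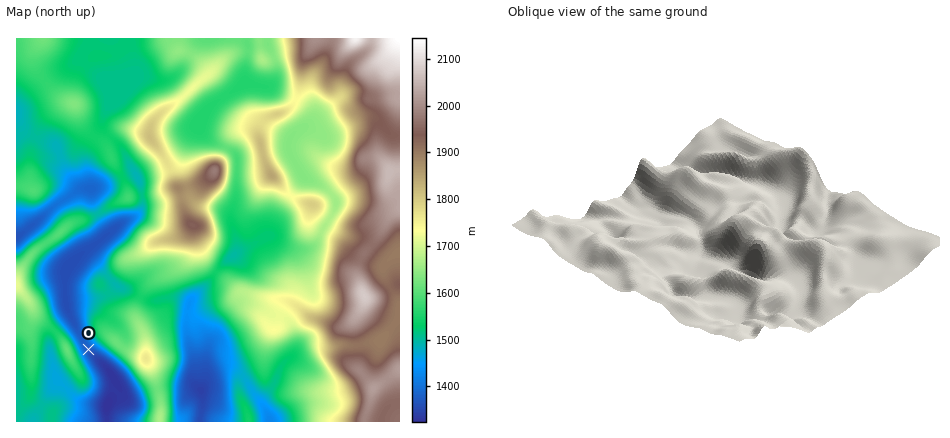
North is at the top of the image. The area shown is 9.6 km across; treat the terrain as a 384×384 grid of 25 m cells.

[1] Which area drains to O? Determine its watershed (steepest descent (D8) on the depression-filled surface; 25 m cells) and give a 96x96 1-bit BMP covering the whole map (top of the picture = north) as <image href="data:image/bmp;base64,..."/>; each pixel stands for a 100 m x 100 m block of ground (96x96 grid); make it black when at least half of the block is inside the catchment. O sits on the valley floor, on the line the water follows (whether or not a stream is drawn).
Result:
<image width="96" height="96" href="data:image/bmp;base64,Qk2+BAAAAAAAAD4AAAAoAAAAYAAAAGAAAAABAAEAAAAAAIAEAAATCwAAEwsAAAIAAAAAAAAA////AAAAAAAAAAAAAAAAAAAAAAAAAAAAAAAAAAAAAAAAAAAAAAAAAAAAAAAAAAAAAAAAAAAAAAAAAAAAAAAAAAAAAAAAAAAAAAAAAAAAAAAAAAAAAAAAAAAAAAAAAAAAAAAAAAAAAAAAAAAAAAAAAAAAAAAAAAAAAAAAAAAAAAAAAAAAAAAAAAAAAAAAAAAAAAAAAAAAAAAAAAAAAAAAAAAAAAAAAAAAAAAAAAAAAAAAAAAAAAAAAAAAAAAAAAAAAAAAAAAAAAAAAAAAAAAAAAAAAAAABgAHAAAAAAAAAAAAD8AfAAAAAAAAAAAAD+A/AAAAAAAAAAAAH/D/AAAAAAAAAAAAH/n/AAAAAAAAAAAAP///AAAAAAAAAAAAf//+AAAAAAAAAAAA///+AAAAAAAAAAAB///8AAAAAAAAAAAD///8AAAAAAAAAAAH///8AAAAAAAAAAAP///8AAAAAAAAAAAP///8AAAAAAAAAAAf///+AAAAAAAAAAA////+AAAAAAAAAAB/////AAAAAAAAAAD/////gAAAAAAAAAD/////wAAAAAAAAAD/////4AAAAAAAAAD/////8AAAAAAAAAB//////AAAAAAAAAB//////gAAAAAAAAA//////wAAAAAAAAAf/////4AAAAAAAAAP/////8AAAAAAAAAP/////8AAAAAAAAAD/////8AAAAAAAAAB/////8AAAAAAAAAAf////8AAAAAAAAAAP////+AAAAAAAAAAH/////AAAAAAAAAAD/////AAAAAAAAAAA/////AAAAAAAAAAAH///+AAAAAAAAAAAB///+AAAAAAAAAAAAf//8AAAAAAAAAAAAH//8AAAAAAAAAAAAD//8AAAAAAAAAAAAAf/4AAAAAAAAAAAAAP/4AAAAAAAAAAAAAP/4AAAAAAAAAAAAAP/4AAAAAAAAAAAAAf/wAAAAAAAAAAAAAf/gAAAAAAAAAAAAA//gAAAAAAAAAAAAA//gAAAAAAAAAAAAB//AAAAAAAAAAAAAB//AAAAAAAAAAAAAD/+AAAAAAAAAAAAAD/+AAAAAAAAAAAAAH/8AAAAAAAAAAAAAH/4AAAAAAAAAAAAAP/4AAAAAAAAAAAAAH/wAAAAAAAAAAAAAD/gAAAAAAAAAAAAAB/AAAAAAAAAAAAAAAAAAAAAAAAAAAAAAAAAAAAAAAAAAAAAAAAAAAAAAAAAAAAAAAAAAAAAAAAAAAAAAAAAAAAAAAAAAAAAAAAAAAAAAAAAAAAAAAAAAAAAAAAAAAAAAAAAAAAAAAAAAAAAAAAAAAAAAAAAAAAAAAAAAAAAAAAAAAAAAAAAAAAAAAAAAAAAAAAAAAAAAAAAAAAAAAAAAAAAAAAAAAAAAAAAAAAAAAAAAAAAAAAAAAAAAAAAAAAAAAAAAAAAAAAAAAAAAAAAAAAAAAAAAAAAAAAAAAAAAAAAAAAAAAAAAAAAAAAAAAAAAAAAAAAAAAAAAAAAAAAAAAAAAAAAAAAAAAAAAAAAAAAAAAAAAAAAAAAAAAAAAA="/>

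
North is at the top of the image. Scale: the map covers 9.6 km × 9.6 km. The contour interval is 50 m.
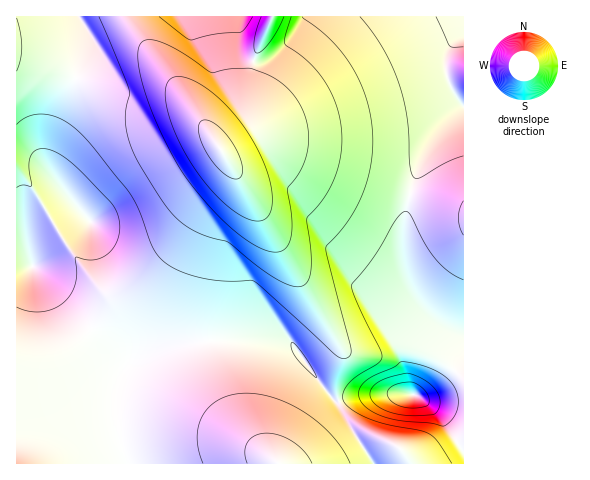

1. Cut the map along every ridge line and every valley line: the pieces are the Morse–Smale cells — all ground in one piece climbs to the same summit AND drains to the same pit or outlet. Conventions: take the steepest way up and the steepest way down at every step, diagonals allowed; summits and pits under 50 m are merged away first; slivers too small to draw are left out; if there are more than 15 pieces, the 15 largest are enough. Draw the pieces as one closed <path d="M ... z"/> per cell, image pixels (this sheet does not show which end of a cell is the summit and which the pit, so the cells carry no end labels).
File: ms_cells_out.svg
<path d="M18 60l-2 1 0 402 111 1-6-22-3-25 1-25 5-22 9-11 12-6 29-8 36-4 0-46 9-56 4-8 18-23 3-20-10-19-32-49-12-15-12-11-9-3-15 0-20 7-5 0-52-20z"/><path d="M266 147l-7 0-23 11-9 1 15 26 2 16-9 16-15 18-10 60-1 45 1 2 55-2 25 3 46 59 19-6 19-2 31-1 11 2 28 25 19 30 1-114-27-14-17-18-10-18-7-30 1-36 6-25-96-30z"/><path d="M463 16l-190 0-21 50-8 50-24 20-3 5 1 5 10 12 8 0 23-11 7 0 76 28 68 19 10-28 12-25 12-16 20-19z"/><path d="M265 340l-52 0-3 2 0 9 9 39 14 28 11 14 34 32 186-1 0-12-13-21-31-32-15-5-31 1-19 2-19 6-16-18-28-40z"/><path d="M209 342l-20 1-30 5-22 9-10 8-7 20-2 32 3 25 8 22 148-1-33-31-14-20-14-33z"/><path d="M272 16l-142 0-1 3 12 21 43 56 32 47 6-9 22-18 8-50z"/><path d="M129 16l-112 0-1 44 61 18 52 20 5 0 20-7 15 0 17 10-2-5-43-56z"/><path d="M412 194l-3 3-2 10-4 23 0 26 7 30 10 18 17 18 26 14 1-126z"/><path d="M463 107l-19 18-12 16-12 25-10 27 3 3 49 14 2-1z"/>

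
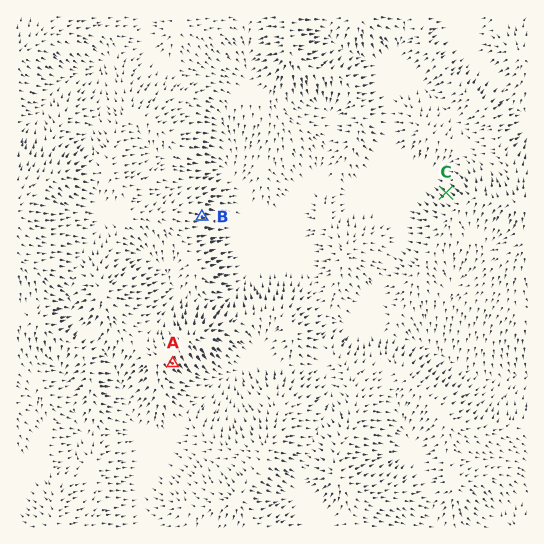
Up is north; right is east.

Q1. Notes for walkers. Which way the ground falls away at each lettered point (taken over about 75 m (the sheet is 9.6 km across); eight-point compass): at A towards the SE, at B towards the E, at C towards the NW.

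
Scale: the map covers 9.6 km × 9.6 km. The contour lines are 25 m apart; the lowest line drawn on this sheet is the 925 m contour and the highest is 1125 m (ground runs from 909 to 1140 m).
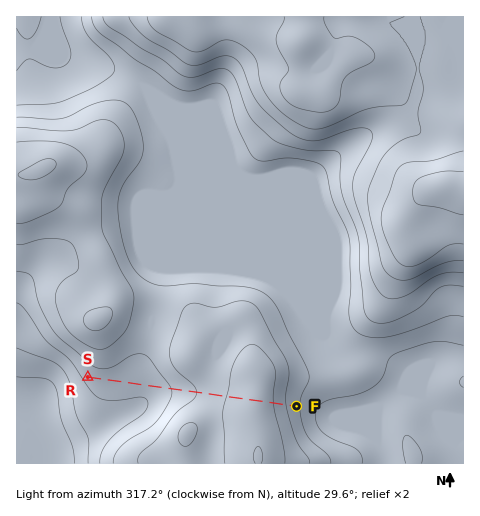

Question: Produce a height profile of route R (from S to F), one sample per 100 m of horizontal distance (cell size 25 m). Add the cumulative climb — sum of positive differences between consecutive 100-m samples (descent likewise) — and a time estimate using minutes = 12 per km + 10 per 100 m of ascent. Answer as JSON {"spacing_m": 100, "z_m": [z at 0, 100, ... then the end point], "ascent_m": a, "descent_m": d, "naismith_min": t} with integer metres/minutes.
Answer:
{"spacing_m": 100, "z_m": [983, 986, 988, 988, 988, 987, 987, 986, 985, 984, 983, 983, 982, 983, 984, 987, 990, 995, 1000, 1005, 1010, 1014, 1019, 1023, 1027, 1031, 1034, 1038, 1042, 1046, 1050, 1054, 1058, 1062, 1066, 1068, 1070, 1069, 1066, 1060, 1052, 1042, 1033, 1024, 1015, 1007, 1006], "ascent_m": 93, "descent_m": 70, "naismith_min": 64}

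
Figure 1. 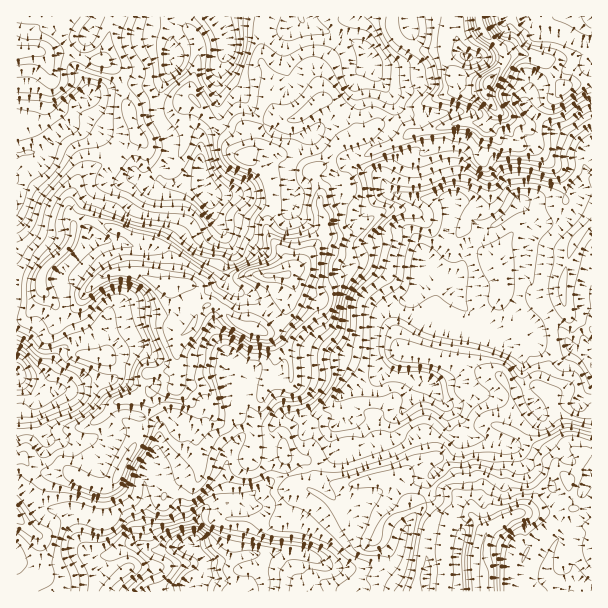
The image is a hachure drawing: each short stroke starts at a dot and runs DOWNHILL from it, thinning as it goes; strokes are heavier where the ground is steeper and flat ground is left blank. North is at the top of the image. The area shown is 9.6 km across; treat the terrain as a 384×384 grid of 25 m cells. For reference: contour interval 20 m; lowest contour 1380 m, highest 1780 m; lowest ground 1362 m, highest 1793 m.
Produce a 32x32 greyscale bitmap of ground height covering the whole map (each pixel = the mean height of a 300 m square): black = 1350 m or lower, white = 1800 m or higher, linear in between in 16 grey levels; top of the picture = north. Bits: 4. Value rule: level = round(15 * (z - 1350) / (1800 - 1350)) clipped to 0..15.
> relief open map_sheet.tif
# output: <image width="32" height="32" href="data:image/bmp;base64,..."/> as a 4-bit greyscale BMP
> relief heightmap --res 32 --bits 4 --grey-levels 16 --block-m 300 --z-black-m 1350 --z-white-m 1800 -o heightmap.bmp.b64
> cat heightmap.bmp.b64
<image width="32" height="32" href="data:image/bmp;base64,Qk12AgAAAAAAAHYAAAAoAAAAIAAAACAAAAABAAQAAAAAAAACAAATCwAAEwsAABAAAAAAAAAAAAAAABEREQAiIiIAMzMzAERERABVVVUAZmZmAHd3dwCIiIgAmZmZAKqqqgC7u7sAzMzMAN3d3QDu7u4A////AIh2ZkMhEjNFVmeJqqzKqpmIdlVUMhIzRVVniKqtyqqqiHZVQyETNERWeIiqrMqqqpmHdlVDNVZmd4iYmrzcuqqYh4d2dlZmd3iImZq7vMqqiImZh4d2ZneIiImZq6qqqpmaqoeIh3d3d4iZiJmZmqqYmZqoiIeIh3Zmd4h3d4mqiImZqZmYiHdmZmZ3Znd4mWeJqqmZqYh2ZVVVZVZ3ZnZVZ4qrq6mZh2VVVERWZmZVNVZ4q8ypmZmGREQ0VmZmVDVniJvMqZmphlRERVZlRUNniIiazKmrqYdURVVUQ0QziZiIm927zcqYZERDMzM0Q5mamJvN3czMqWQzMzMzRFSaq6ms3cy8zbp1QzMzRERUmprMzd3Kzd3JhlQzM0REVIqqq7u7mZvNyodUMzNENFR4qpqrqHZ5u7qHVDNERDRVaJqqmIdmeZmqiGVURDM0RVeZiHZmVWiYqodlVDRDNERWiHZlVUVoiJmXZlVFVERUVWd3ZlVGiYiZh2d2Z3ZnZERWd3dVWJmIiYiIiImZmGVVVWZ2VmeIiIiZiZmaqph2ZlVWdmZ2d4iIiIiZq8uZh3dlVnVnZWd4iHd3irzamqmIhmdlRlRnd4dmZ4q966q6mYeHZTRDV3d3ZWeaqs27qpiHd2VEQ0ZmZmZ4mqvcqpmId2dlRDNGZVZniJq9ypmq"/>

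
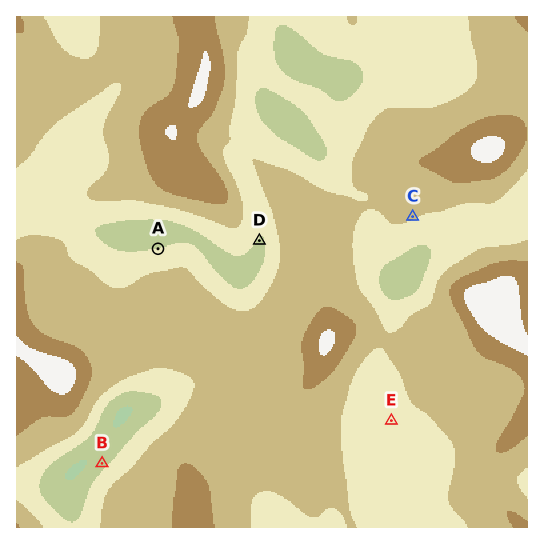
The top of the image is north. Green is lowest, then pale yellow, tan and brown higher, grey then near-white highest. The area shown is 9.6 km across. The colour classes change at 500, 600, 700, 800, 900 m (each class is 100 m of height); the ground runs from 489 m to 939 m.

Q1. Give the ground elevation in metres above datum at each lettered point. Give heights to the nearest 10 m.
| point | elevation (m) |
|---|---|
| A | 600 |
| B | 560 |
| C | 700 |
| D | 590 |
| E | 620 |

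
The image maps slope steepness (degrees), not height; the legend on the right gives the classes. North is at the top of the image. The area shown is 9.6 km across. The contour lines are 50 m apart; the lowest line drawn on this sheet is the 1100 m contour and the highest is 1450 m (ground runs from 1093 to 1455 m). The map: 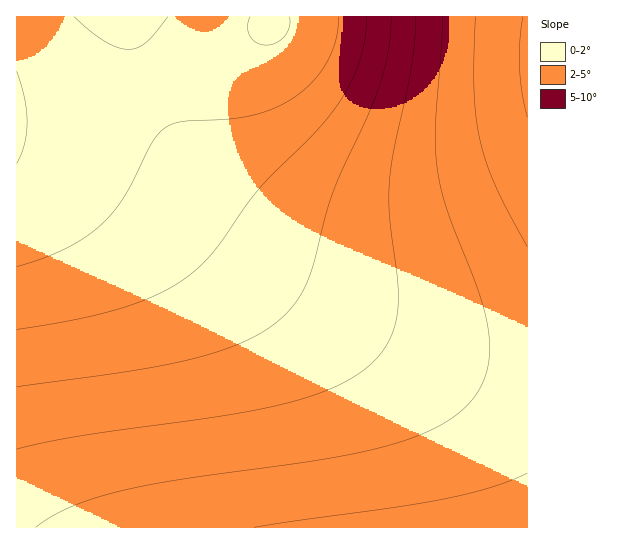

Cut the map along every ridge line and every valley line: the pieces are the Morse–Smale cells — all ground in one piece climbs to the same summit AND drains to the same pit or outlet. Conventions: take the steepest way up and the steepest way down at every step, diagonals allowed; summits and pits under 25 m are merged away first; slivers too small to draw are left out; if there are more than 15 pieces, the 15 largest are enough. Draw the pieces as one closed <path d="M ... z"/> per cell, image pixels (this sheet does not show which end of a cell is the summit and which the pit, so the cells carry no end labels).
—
<path d="M19 144l-3 1 1 383 511-1-1-160-28-2-41-8-39-12-44-17-61-29-40-23-132-92-44-19z"/><path d="M527 16l-398 0-1 3 9 42 23 54 24 38 38 40 35 26 32 16 25 8 28 5 41 0 31-5 35-11 34-15 45-24z"/><path d="M127 16l-111 1 1 127 81 21 44 19 132 92 40 23 61 29 44 17 44 14 36 6 29 1-1-173-44 24-34 15-30 9-26 6-51 1-33-7-30-10-22-12-35-26-26-26-16-20-20-32-12-25-13-39z"/>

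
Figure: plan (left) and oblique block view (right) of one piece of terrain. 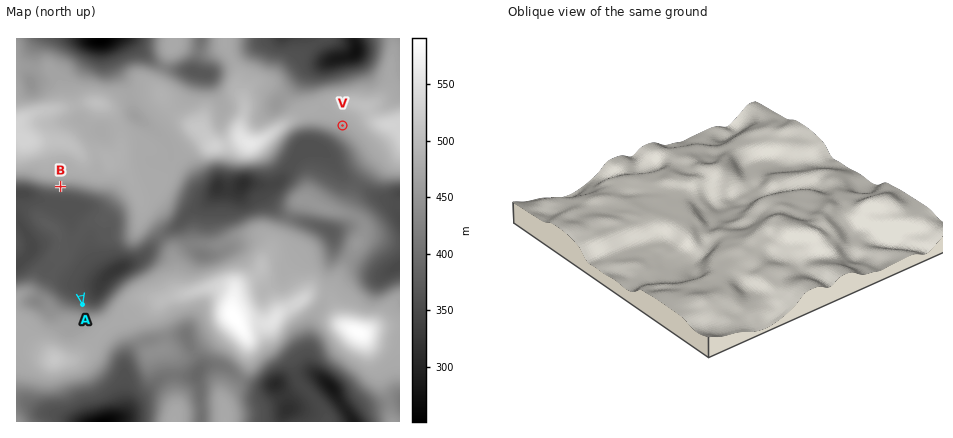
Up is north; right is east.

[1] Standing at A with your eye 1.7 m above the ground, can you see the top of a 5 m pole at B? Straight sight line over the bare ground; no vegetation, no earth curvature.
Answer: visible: true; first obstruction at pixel None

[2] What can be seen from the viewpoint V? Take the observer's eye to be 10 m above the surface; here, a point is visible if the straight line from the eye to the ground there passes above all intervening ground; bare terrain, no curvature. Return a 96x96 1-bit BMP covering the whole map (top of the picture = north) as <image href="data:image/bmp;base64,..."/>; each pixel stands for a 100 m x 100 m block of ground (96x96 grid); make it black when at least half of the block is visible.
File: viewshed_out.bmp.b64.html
<image width="96" height="96" href="data:image/bmp;base64,Qk2+BAAAAAAAAD4AAAAoAAAAYAAAAGAAAAABAAEAAAAAAIAEAAATCwAAEwsAAAIAAAAAAAAA////AAAAAAAAAAAAAAAAAAAAAAAAAAAAAAAAAAAAAAAAAAAAAAAAAAAAAAAAAAAAAAAAAAAAAAAAAAAAAAAAAAAAAAAAAAAAAAAAAAAAAAAAAAAAAAAAAAAAAAAAAAAAAAAAAAAAAAAAAAAAAAAAAAAAAAAAAAAAAAAAAAAAAAAAAAAAAAAAAAAAAAAAAAAAAAAAAAAAAAAAAAAAAAAAAAAAAAAAAAAAAAAAAAAAAAAAEAAAAAAAAAAAAAAAPgAAAAAAAAAAAAAAfgAAAAAAAAAAAAAA/gAAAAAAAAAAAAAB/AAAAAAAAAAAAAAD+AAAAAAAAAAAAAAP+AAAAAAAAAAAAAC//AAAAAAAMAAAAAD//gAAAAAAcAAAAwD//wAAAAAAcAAAH+D//4AAAAAA8AAB/////8AAAAAB/wAH/////8AAAAAB/8AH/////4AAAAAD/+AH/////wAAAAAD//AH///5/gAAAAAH//wD///5/gAAAAAH//8D/////gAAPAAD///H/78B/gAH/+AD8////g8AAgAP//4D8f///AMAAAAH///n8f//+AEAAAAB////4f//+AAAAAAAf///4f//8AAAAAAAP///4///8AAAAAAAD///5///8AAAAAAAA/+Px///8AAAAAAAAfwAT//88AAAAAAAAfgAP//8cAAAAAAAA/AAH//4MAAAAAAAA/gAD//4MAAAAAABA//gB//wPAAAAAADh//4B//gHgEAAAAD///8B/+AHwcAAAAB//////4AD/8AAAAB//////AAB/8AAAAB/////8AAB/4AAAAB/////4AAB/wAAAAB/////wAAD/gAAAAB/////wAA//AAAAAB/////4AP/+AAAAAA/////4A//8AAAAAAH8///8f//8AAAAAAAwA//////4AAAAAAAAAH/////wAAAAAAAAAAP////wAAAAAAAAAAD////gAAAAAAAAAAA////AAAAAAAAAAAAf///AAAAAAAAAAAAf///AAAAAAAAAAAAf///BgAAAAAAAAAAf///z4AAAAAAAAAB/////4AAAAAAAAAD/////8AAAAAAAAAH/////8AAAAAAAAAH//8P/8AAAAAAAAAH//wP/8AAAAAAAAAP/+AP/8AAAAAAAAAQ/8AP/8AAAAAAAAAgP8Af/gAAAAAAAAAgH/B//AAAAAAAAAAgD///+AAAAAAAAAAgB///8AAAAAAAAAAQAf//wAAAAAAAAAAYAP//wAAAAAAAAAAcAA//gAAAAAAAAAAeAAM8AAAAAAAAAAAeAAAAAAAAAAAAAAAfAAAAAAAAAAAAAAAfAAAAAAAAAAAAAAAPgAAAAAAAAAAAAAAHwAAAAAAAAAAAAAADwAAAAAAAAAAAAAABAAAAAAAAAAAAAAAAAAAAAAAAAAAAAAAAAAAAAAAAAAAAAAAAAAAAAAAAAAAAAAAAAAAAAAAAAAAAAAAAAAAAAAAAAAAAAAMAAAAAAAAAAAAAAAMAAAAAAAAAAAAAAAMAAAAAAAAAAAAAAAMAAAAAAA="/>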